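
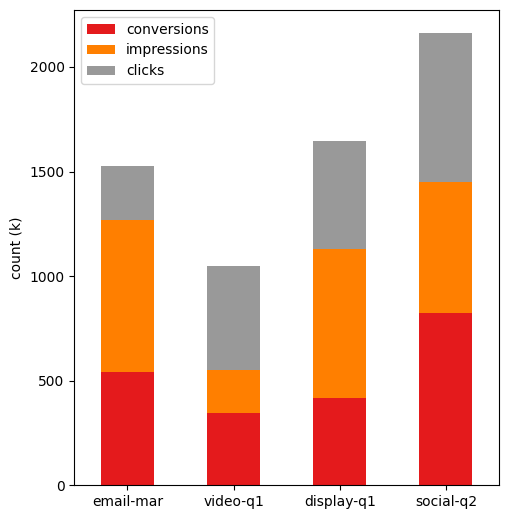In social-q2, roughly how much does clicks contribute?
≈ 800

clicks top ≈ 2200, bottom ≈ 1400; segment ≈ 800.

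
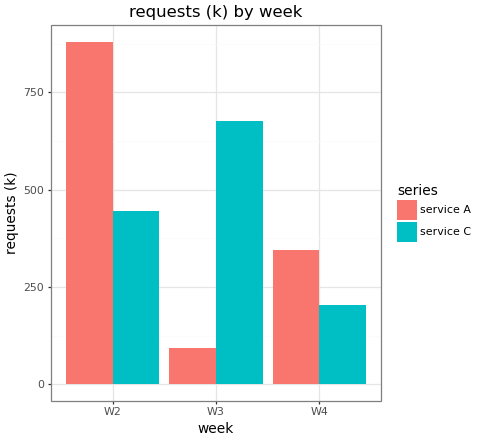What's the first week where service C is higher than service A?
W2: service C ≈ 400 vs service A ≈ 900 (not yet); W3: service C ≈ 700 vs service A ≈ 100 (first crossover).

W3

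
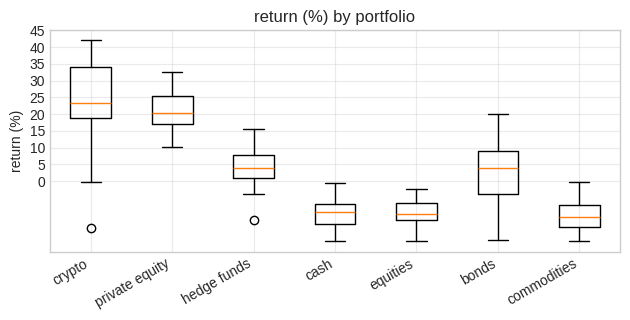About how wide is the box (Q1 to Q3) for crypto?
Q3 ≈ 35, Q1 ≈ 20; IQR ≈ 15.

≈ 15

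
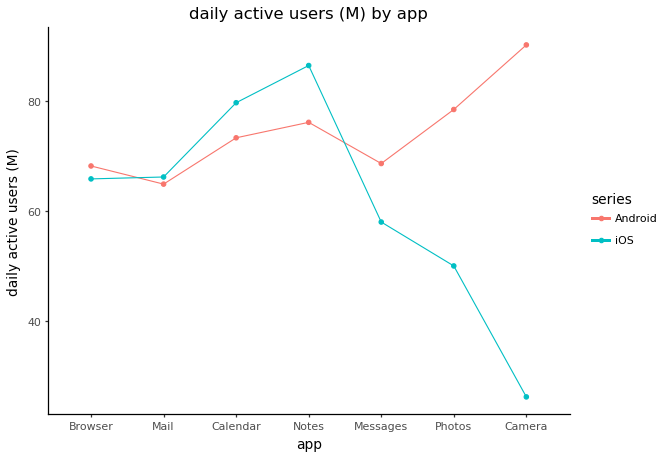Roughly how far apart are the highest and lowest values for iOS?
≈ 60

Max Notes ≈ 90, min Camera ≈ 30; range ≈ 60.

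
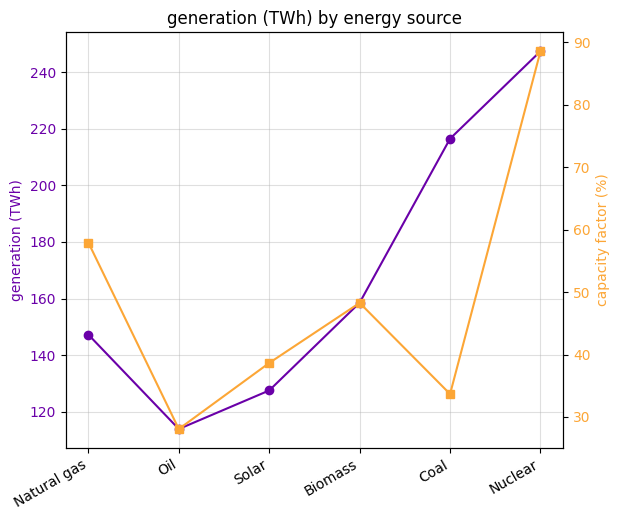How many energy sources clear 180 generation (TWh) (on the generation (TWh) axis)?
2

Above 180: Coal, Nuclear.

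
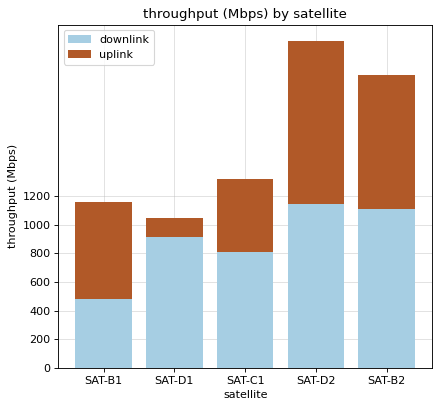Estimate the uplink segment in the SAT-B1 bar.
≈ 800

uplink top ≈ 1200, bottom ≈ 400; segment ≈ 800.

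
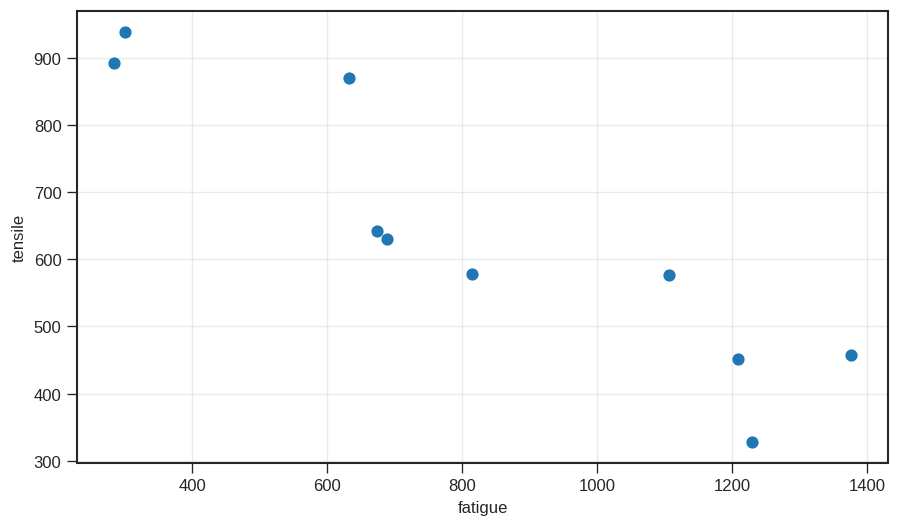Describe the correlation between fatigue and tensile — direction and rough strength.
negative, strong

Points are negatively correlated; strong (|r| ≈ 0.9).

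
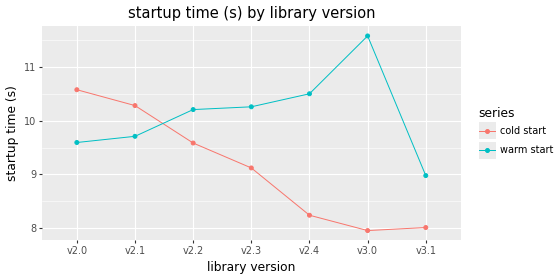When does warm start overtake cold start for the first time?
v2.1: warm start ≈ 9.5 vs cold start ≈ 10.5 (not yet); v2.2: warm start ≈ 10.0 vs cold start ≈ 9.5 (first crossover).

v2.2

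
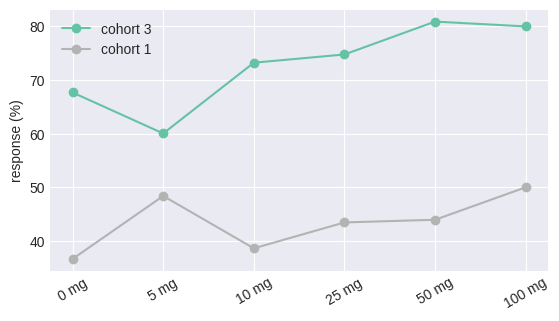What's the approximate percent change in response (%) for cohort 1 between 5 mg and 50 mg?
5 mg ≈ 50, 50 mg ≈ 45; (45 − 50) / 50 ≈ -10%.

≈ -10%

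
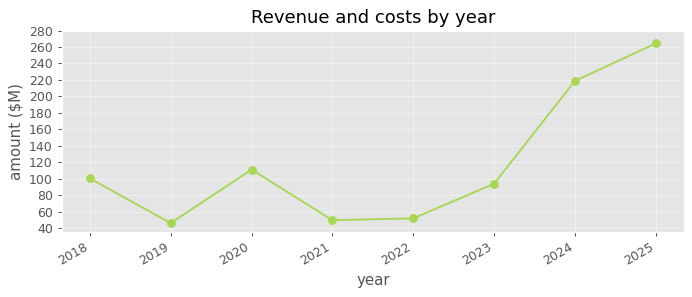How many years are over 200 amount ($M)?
Above 200: 2024, 2025.

2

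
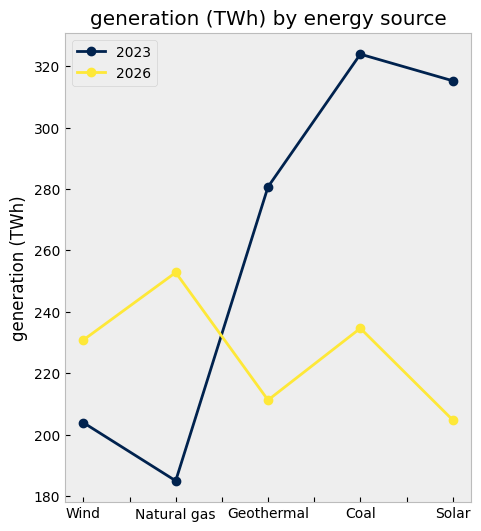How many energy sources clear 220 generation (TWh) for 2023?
Above 220: Geothermal, Coal, Solar.

3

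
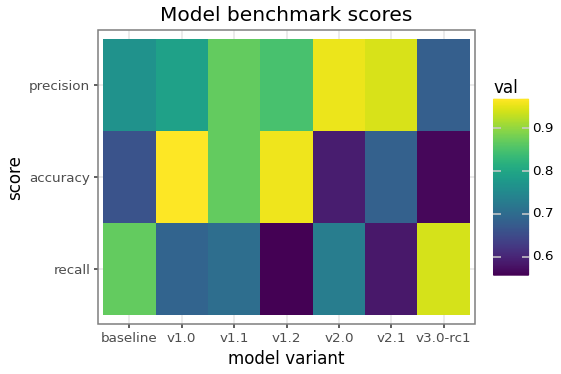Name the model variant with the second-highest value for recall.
baseline

Top 3 for recall: v3.0-rc1 ≈ 0.95, baseline ≈ 0.85, v2.0 ≈ 0.75.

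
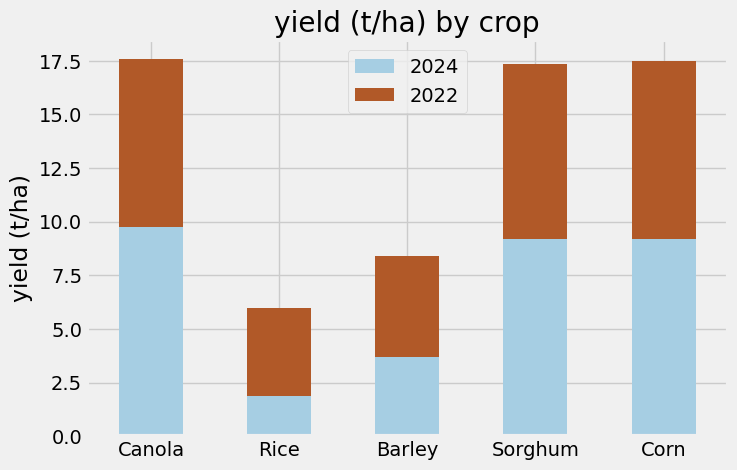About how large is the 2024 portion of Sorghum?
≈ 10

2024 top ≈ 10, bottom ≈ 0; segment ≈ 10.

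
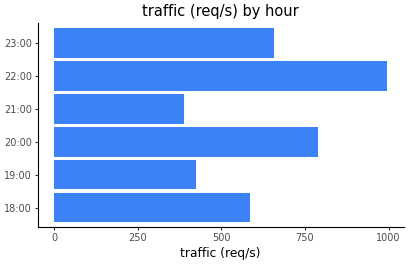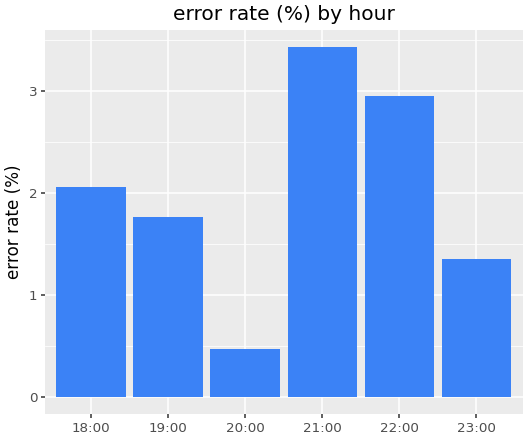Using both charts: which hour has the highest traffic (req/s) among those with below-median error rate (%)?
Chart 2 median error rate (%) ≈ 2; below-median hours: 19:00, 20:00, 23:00. Among those, 20:00 has the highest traffic (req/s) (≈ 800).

20:00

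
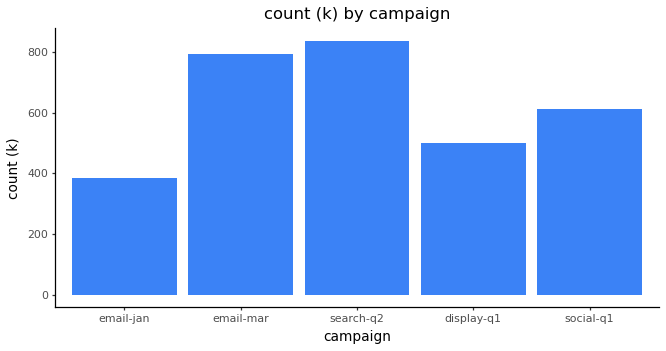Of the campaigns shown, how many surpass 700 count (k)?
Above 700: email-mar, search-q2.

2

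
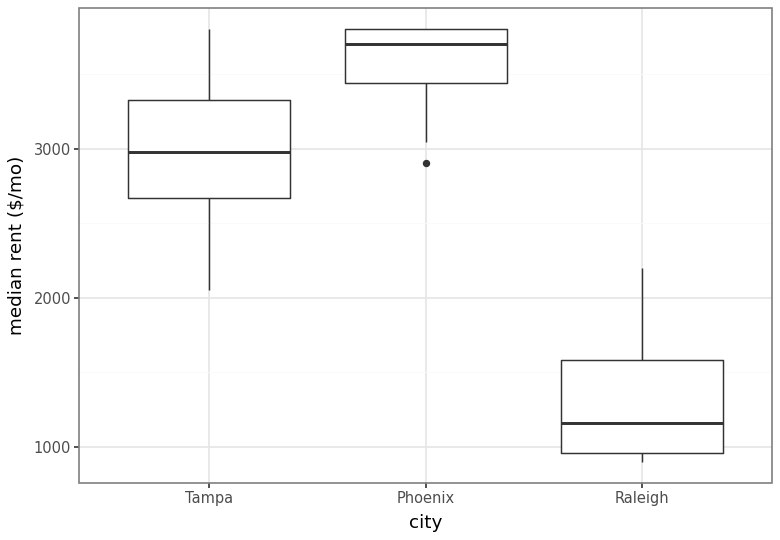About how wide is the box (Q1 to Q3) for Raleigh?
≈ 600

Q3 ≈ 1600, Q1 ≈ 1000; IQR ≈ 600.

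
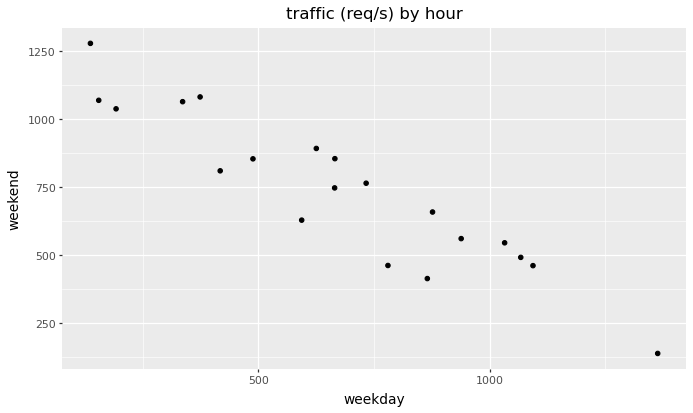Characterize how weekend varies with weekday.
negative, strong

Points are negatively correlated; strong (|r| ≈ 0.9).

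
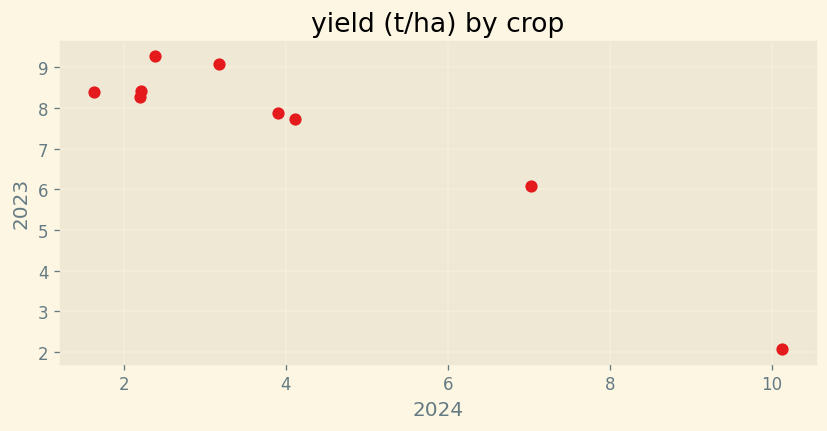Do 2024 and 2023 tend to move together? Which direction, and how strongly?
negative, strong

Points are negatively correlated; strong (|r| ≈ 0.9).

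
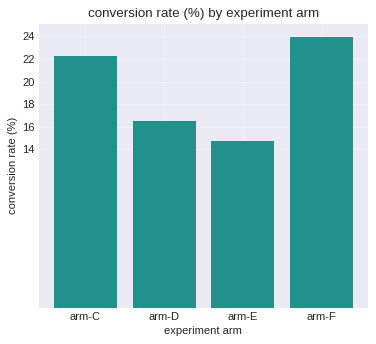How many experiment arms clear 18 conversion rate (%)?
2

Above 18: arm-C, arm-F.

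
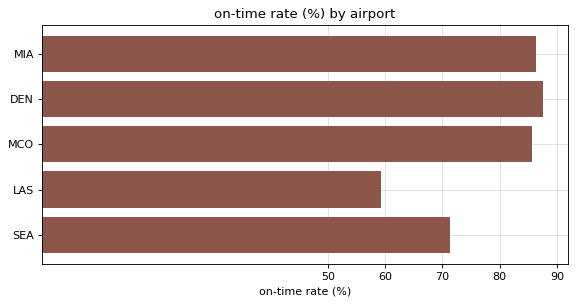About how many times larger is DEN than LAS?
≈ 1.5×

DEN ≈ 90, LAS ≈ 60; 90/60 ≈ 1.5.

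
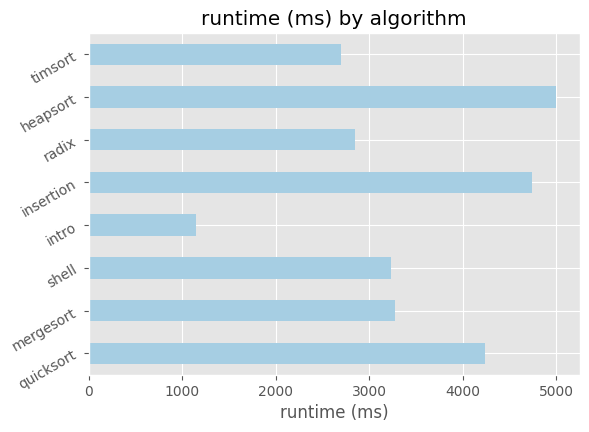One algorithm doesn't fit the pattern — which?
intro

intro ≈ 1000; the rest sit between ≈ 2500 and ≈ 5000.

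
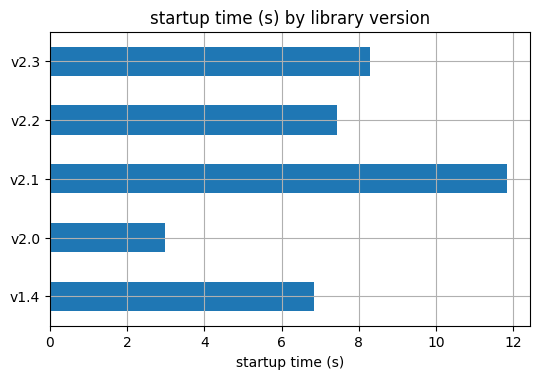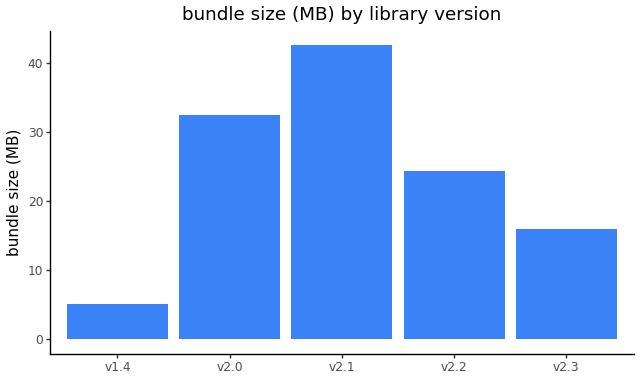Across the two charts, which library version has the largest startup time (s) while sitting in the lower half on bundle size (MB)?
v2.3

Chart 2 median bundle size (MB) ≈ 25; below-median library versions: v1.4, v2.3. Among those, v2.3 has the highest startup time (s) (≈ 8).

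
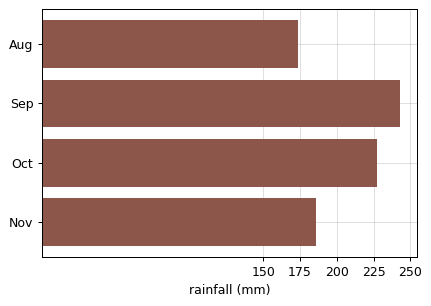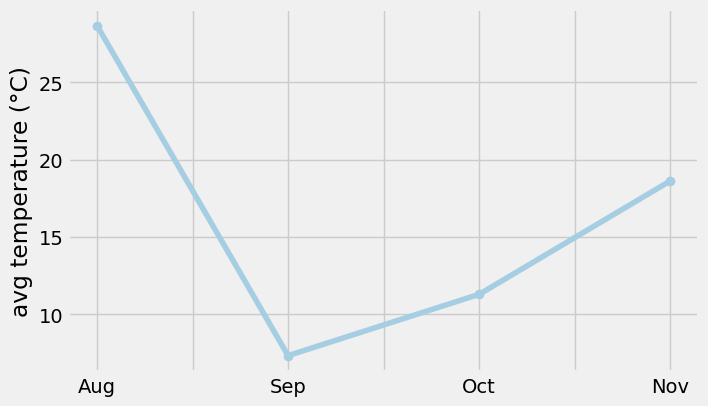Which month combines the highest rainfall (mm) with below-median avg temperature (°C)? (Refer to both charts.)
Chart 2 median avg temperature (°C) ≈ 15; below-median months: Sep, Oct. Among those, Sep has the highest rainfall (mm) (≈ 250).

Sep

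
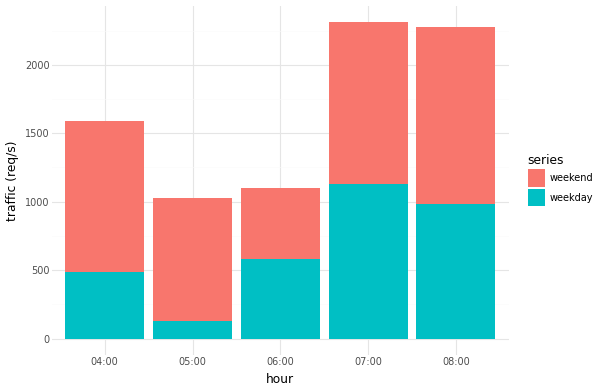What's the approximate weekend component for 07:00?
weekend top ≈ 2400, bottom ≈ 1200; segment ≈ 1200.

≈ 1200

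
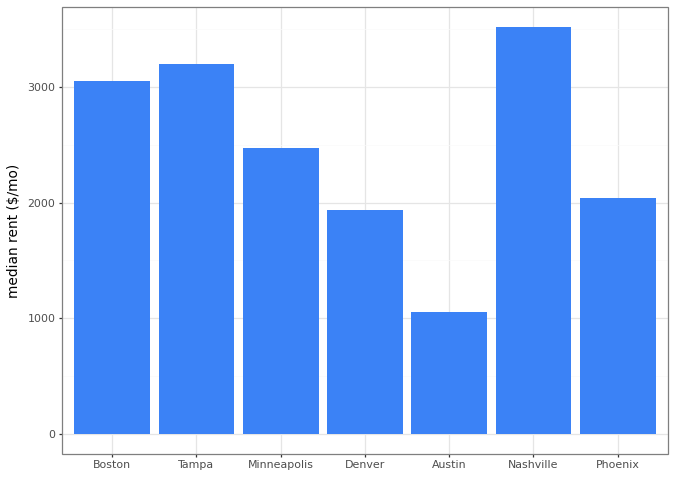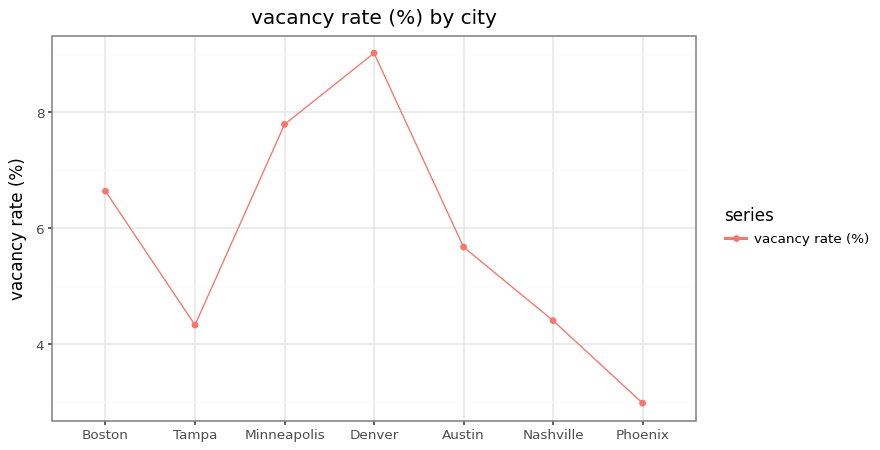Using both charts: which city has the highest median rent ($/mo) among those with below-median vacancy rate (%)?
Nashville

Chart 2 median vacancy rate (%) ≈ 6; below-median cities: Tampa, Nashville, Phoenix. Among those, Nashville has the highest median rent ($/mo) (≈ 3500).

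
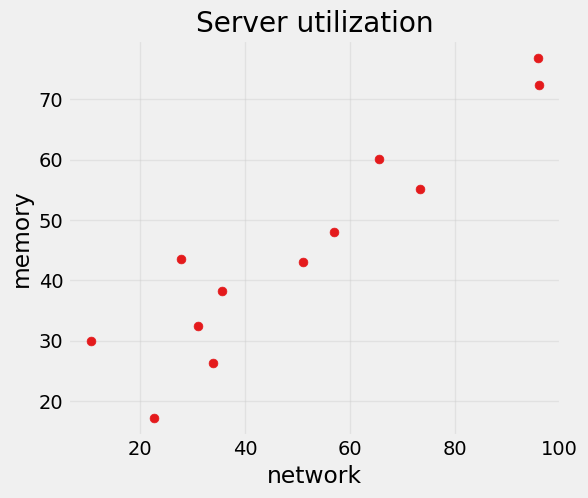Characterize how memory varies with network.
Points are positively correlated; strong (|r| ≈ 0.9).

positive, strong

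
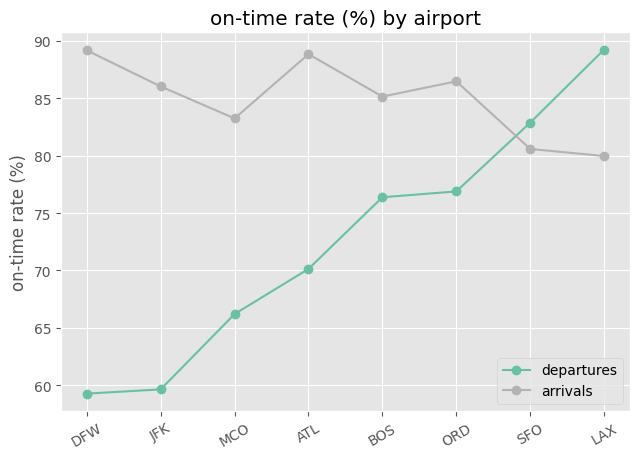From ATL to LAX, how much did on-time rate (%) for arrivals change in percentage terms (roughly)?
ATL ≈ 90, LAX ≈ 80; (80 − 90) / 90 ≈ -11.1%.

≈ -11.1%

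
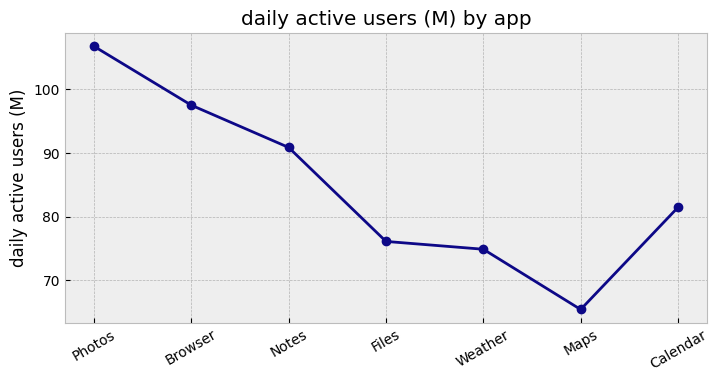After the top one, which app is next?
Top 3: Photos ≈ 105, Browser ≈ 95, Notes ≈ 90.

Browser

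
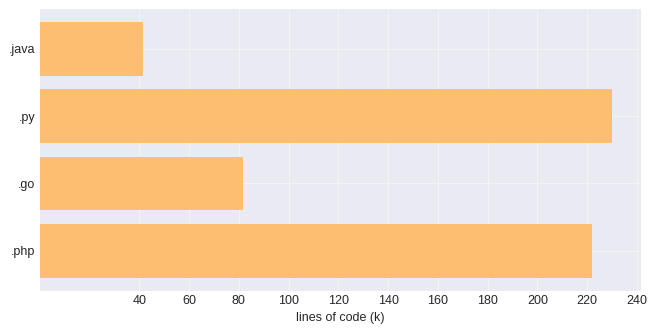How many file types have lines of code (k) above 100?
Above 100: .py, .php.

2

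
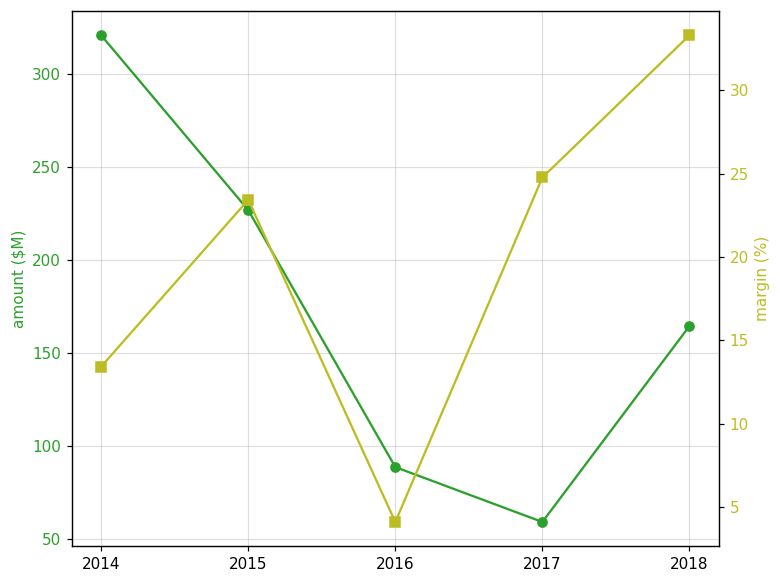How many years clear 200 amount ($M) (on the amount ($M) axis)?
Above 200: 2014, 2015.

2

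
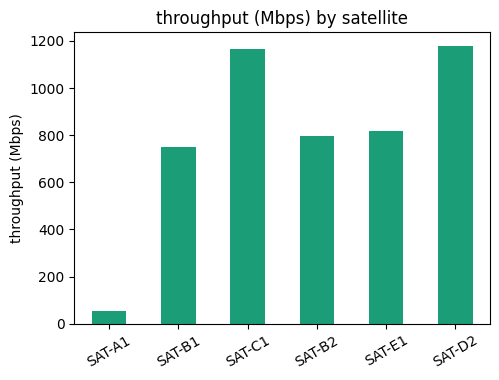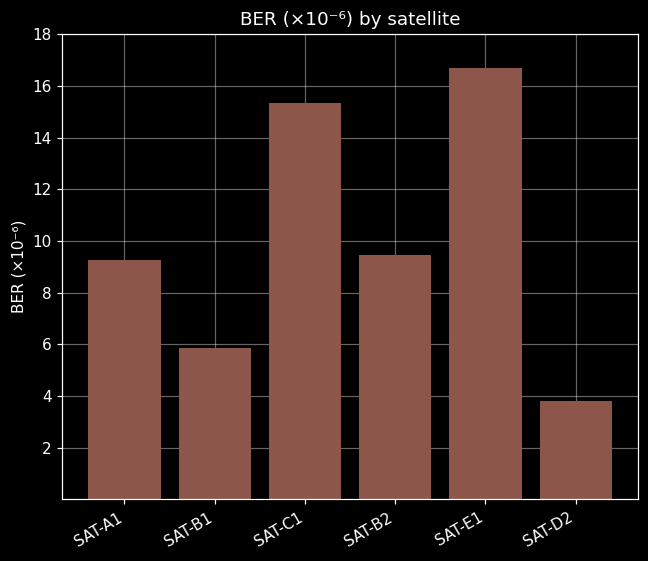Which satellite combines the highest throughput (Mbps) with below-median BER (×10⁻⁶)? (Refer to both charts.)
SAT-D2

Chart 2 median BER (×10⁻⁶) ≈ 10; below-median satellites: SAT-A1, SAT-B1, SAT-D2. Among those, SAT-D2 has the highest throughput (Mbps) (≈ 1200).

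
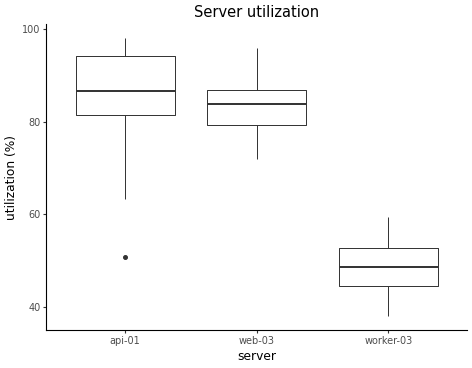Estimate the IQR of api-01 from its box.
≈ 15

Q3 ≈ 95, Q1 ≈ 80; IQR ≈ 15.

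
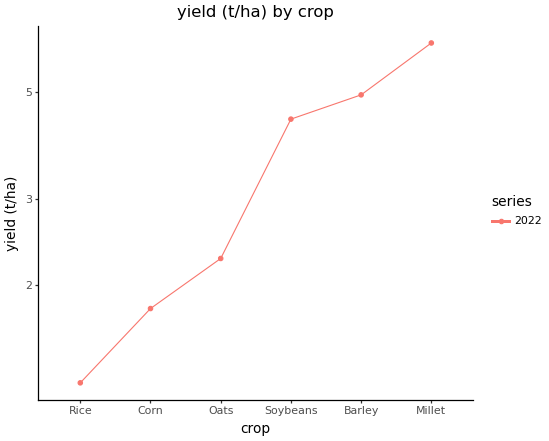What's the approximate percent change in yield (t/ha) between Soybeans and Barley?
≈ +11.1%

Soybeans ≈ 4.5, Barley ≈ 5.0; (5.0 − 4.5) / 4.5 ≈ +11.1%.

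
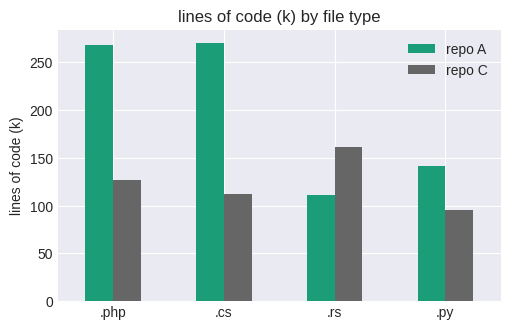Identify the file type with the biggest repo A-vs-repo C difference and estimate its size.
.cs: repo A ≈ 275, repo C ≈ 100 → gap ≈ 175. Next-largest (.php) is only ≈ 150.

.cs, ≈ 175 k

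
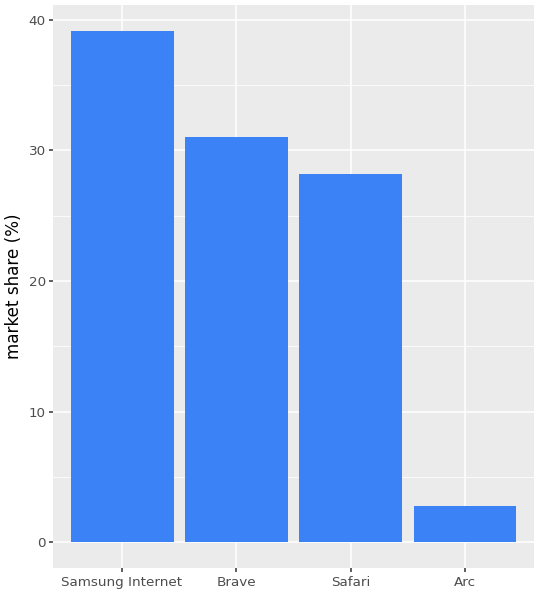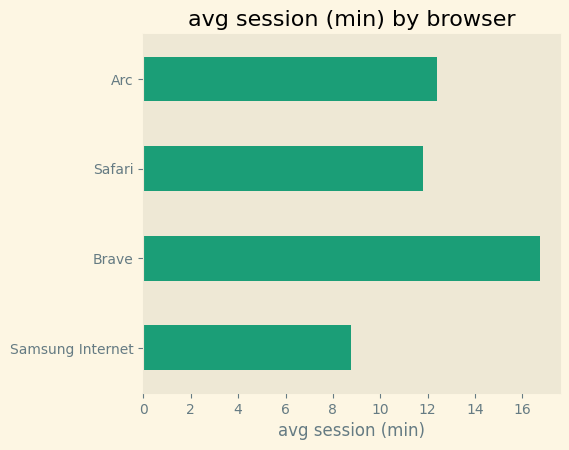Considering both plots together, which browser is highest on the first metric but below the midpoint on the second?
Chart 2 median avg session (min) ≈ 12; below-median browsers: Samsung Internet, Safari. Among those, Samsung Internet has the highest market share (%) (≈ 40).

Samsung Internet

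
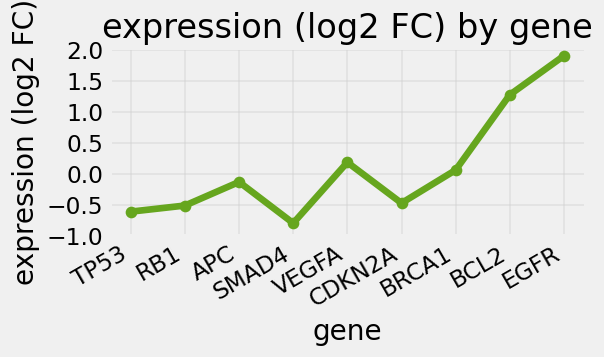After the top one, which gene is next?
BCL2

Top 3: EGFR ≈ 2.0, BCL2 ≈ 1.5, VEGFA ≈ 0.0.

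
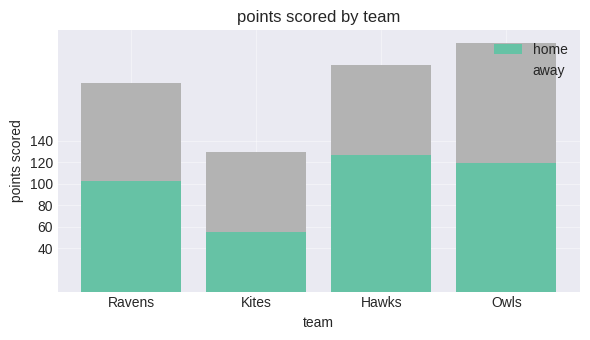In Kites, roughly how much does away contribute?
away top ≈ 120, bottom ≈ 60; segment ≈ 60.

≈ 60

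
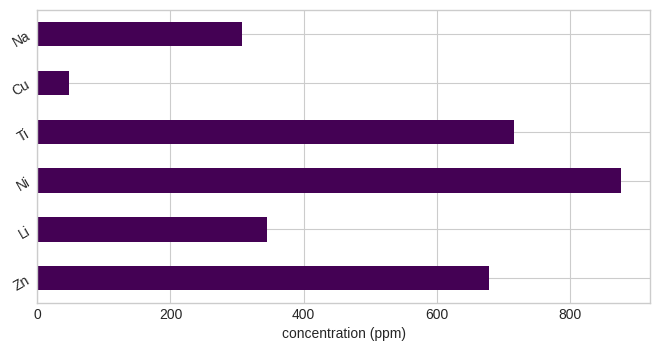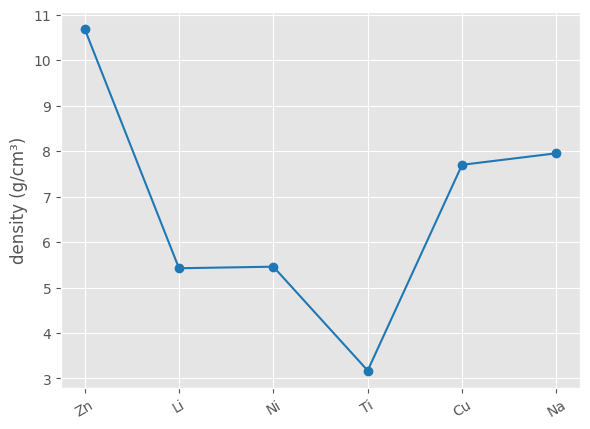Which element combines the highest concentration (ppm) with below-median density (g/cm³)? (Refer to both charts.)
Ni

Chart 2 median density (g/cm³) ≈ 7; below-median elements: Li, Ni, Ti. Among those, Ni has the highest concentration (ppm) (≈ 900).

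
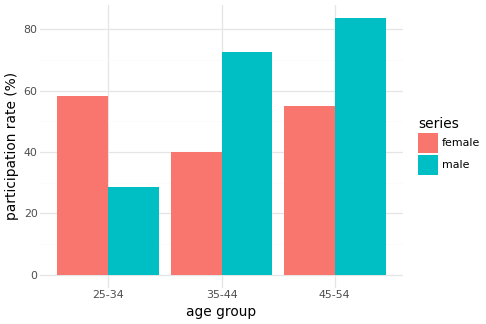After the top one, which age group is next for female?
Top 3 for female: 25-34 ≈ 60, 45-54 ≈ 50, 35-44 ≈ 40.

45-54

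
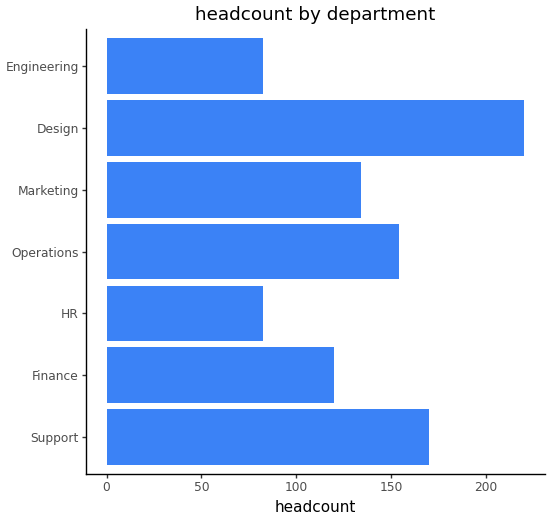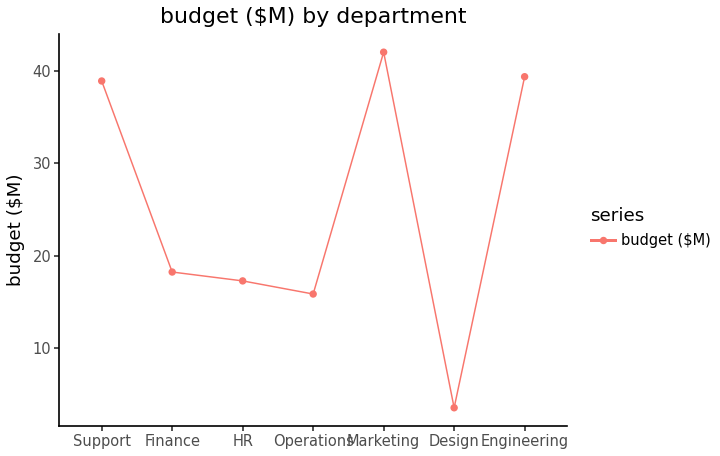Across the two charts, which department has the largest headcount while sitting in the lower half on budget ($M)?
Design

Chart 2 median budget ($M) ≈ 20; below-median departments: HR, Operations, Design. Among those, Design has the highest headcount (≈ 225).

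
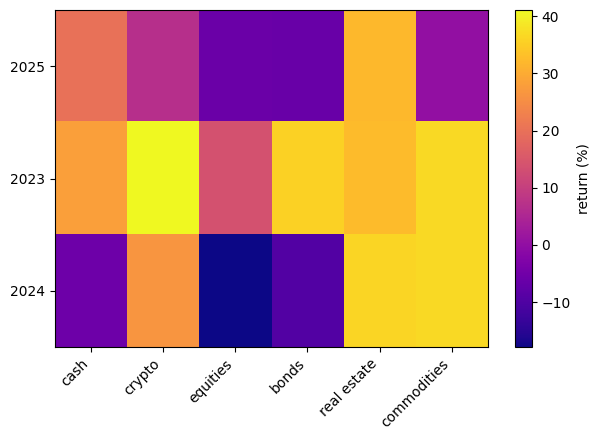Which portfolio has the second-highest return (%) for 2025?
Top 3 for 2025: real estate ≈ 30, cash ≈ 20, crypto ≈ 5.

cash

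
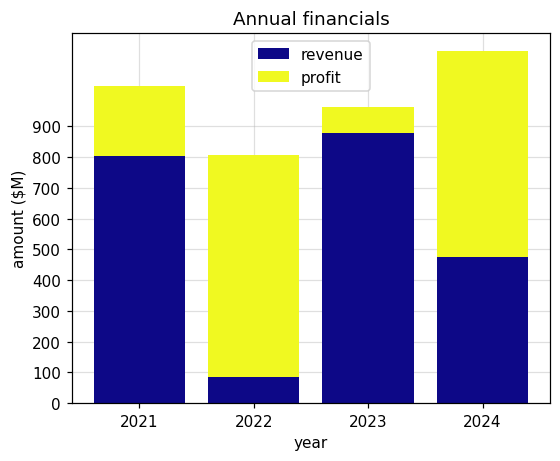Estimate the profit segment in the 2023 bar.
≈ 100

profit top ≈ 1000, bottom ≈ 900; segment ≈ 100.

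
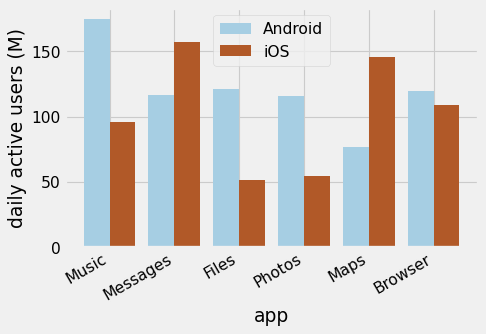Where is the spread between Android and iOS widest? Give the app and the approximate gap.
Music, ≈ 80 M

Music: Android ≈ 180, iOS ≈ 100 → gap ≈ 80. Next-largest (Files) is only ≈ 60.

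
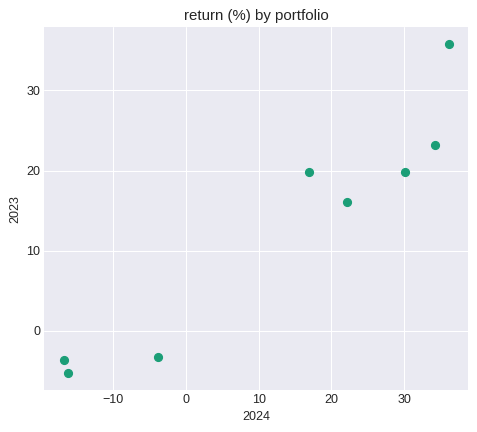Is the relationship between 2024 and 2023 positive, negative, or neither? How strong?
Points are positively correlated; strong (|r| ≈ 1.0).

positive, strong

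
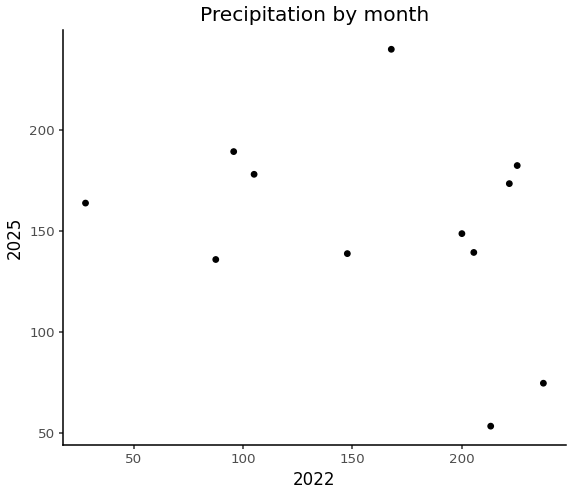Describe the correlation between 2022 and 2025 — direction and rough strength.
Points are negatively correlated; weak (|r| ≈ 0.3).

negative, weak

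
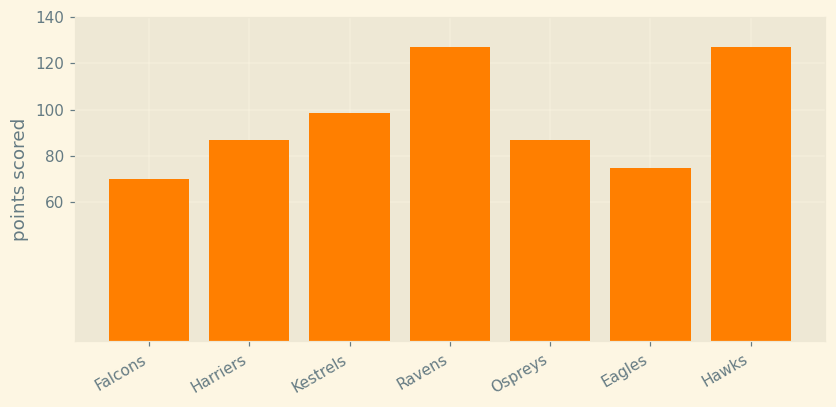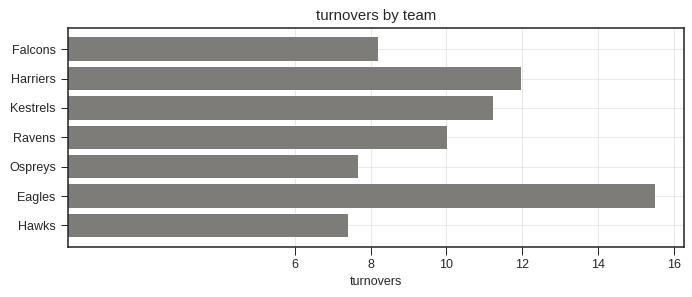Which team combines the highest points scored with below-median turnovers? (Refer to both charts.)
Chart 2 median turnovers ≈ 10; below-median teams: Falcons, Ospreys, Hawks. Among those, Hawks has the highest points scored (≈ 120).

Hawks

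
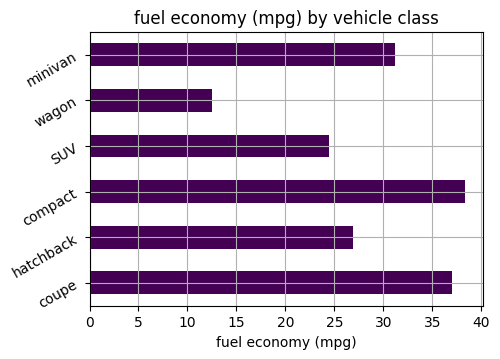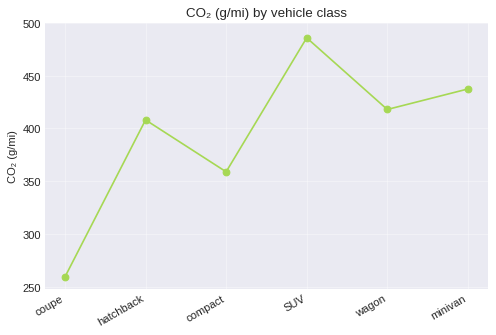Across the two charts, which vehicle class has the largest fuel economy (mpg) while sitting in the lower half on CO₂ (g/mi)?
compact

Chart 2 median CO₂ (g/mi) ≈ 400; below-median vehicle classes: coupe, hatchback, compact. Among those, compact has the highest fuel economy (mpg) (≈ 40).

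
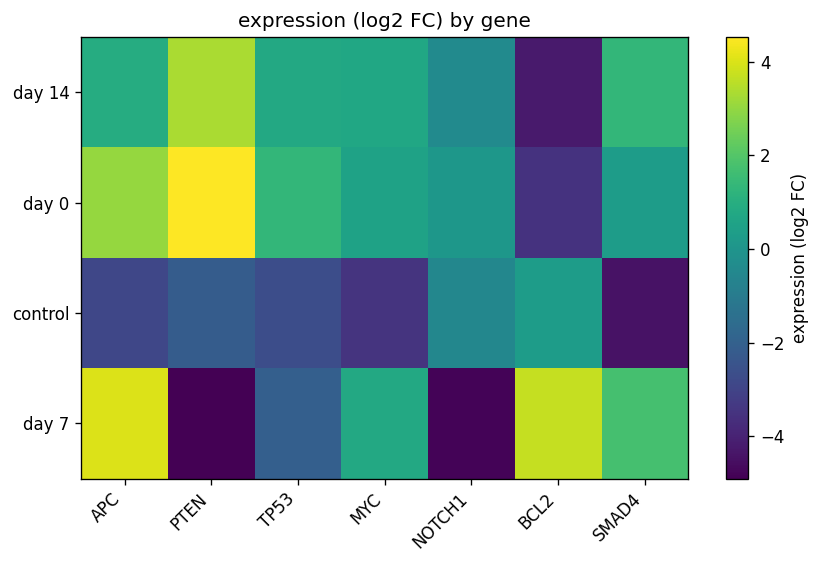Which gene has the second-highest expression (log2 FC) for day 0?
Top 3 for day 0: PTEN ≈ 5, APC ≈ 3, TP53 ≈ 1.

APC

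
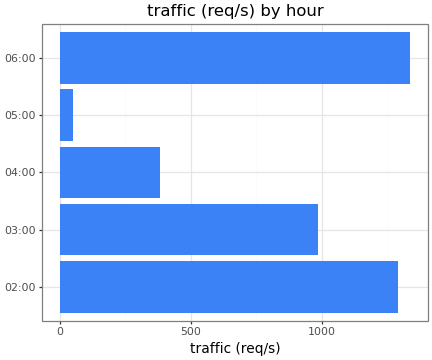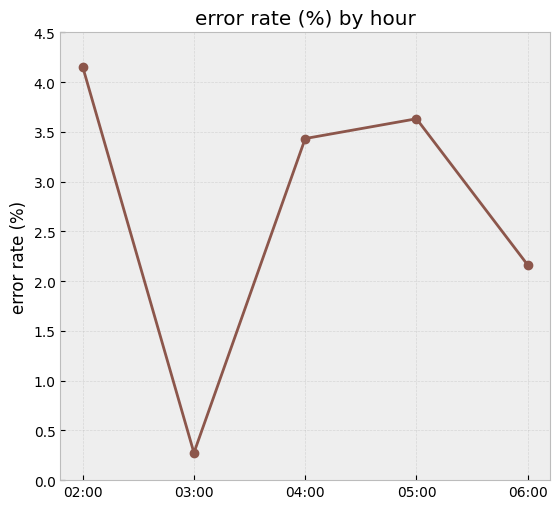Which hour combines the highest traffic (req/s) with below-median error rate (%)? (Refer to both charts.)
06:00

Chart 2 median error rate (%) ≈ 3.5; below-median hours: 03:00, 06:00. Among those, 06:00 has the highest traffic (req/s) (≈ 1400).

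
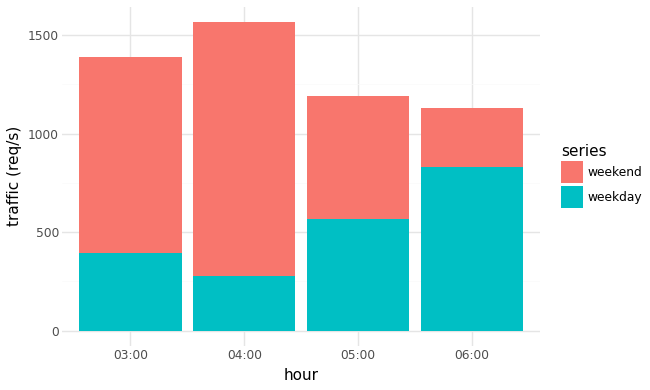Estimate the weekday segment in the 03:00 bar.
weekday top ≈ 400, bottom ≈ 0; segment ≈ 400.

≈ 400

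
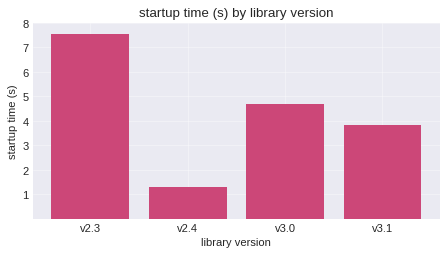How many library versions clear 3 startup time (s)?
Above 3: v2.3, v3.0, v3.1.

3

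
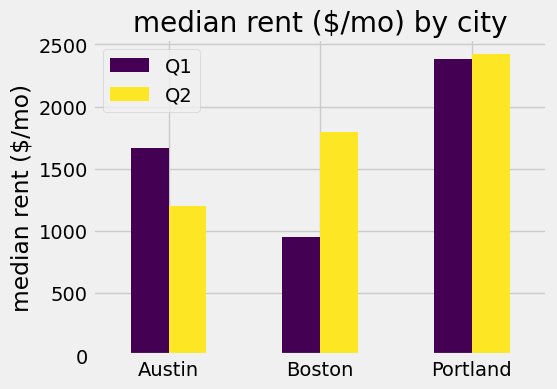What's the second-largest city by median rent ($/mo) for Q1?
Top 3 for Q1: Portland ≈ 2500, Austin ≈ 1500, Boston ≈ 1000.

Austin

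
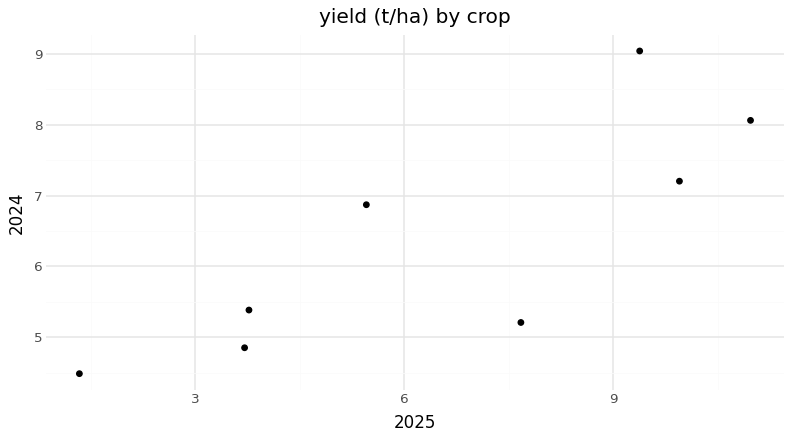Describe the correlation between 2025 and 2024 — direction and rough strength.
Points are positively correlated; strong (|r| ≈ 0.8).

positive, strong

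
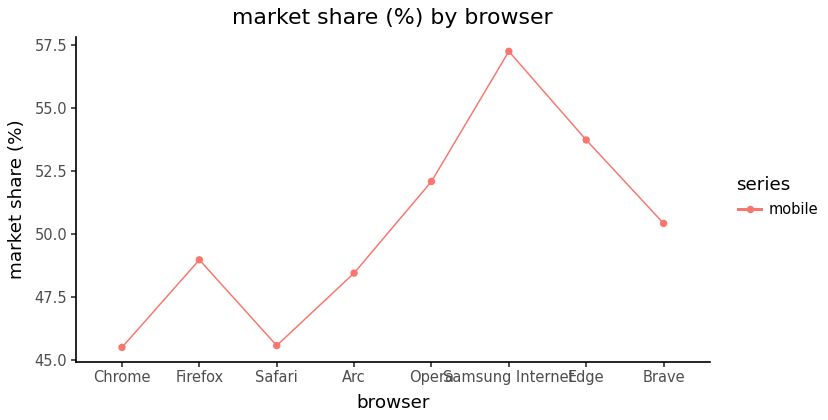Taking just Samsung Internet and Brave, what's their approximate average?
(57 + 50) / 2 ≈ 54.

≈ 54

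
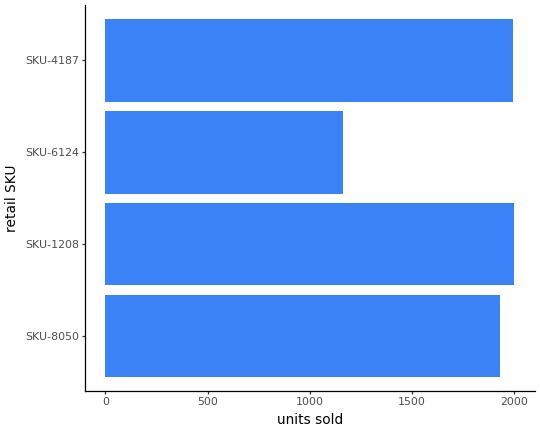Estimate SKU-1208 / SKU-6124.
≈ 1.67×

SKU-1208 ≈ 2000, SKU-6124 ≈ 1200; 2000/1200 ≈ 1.67.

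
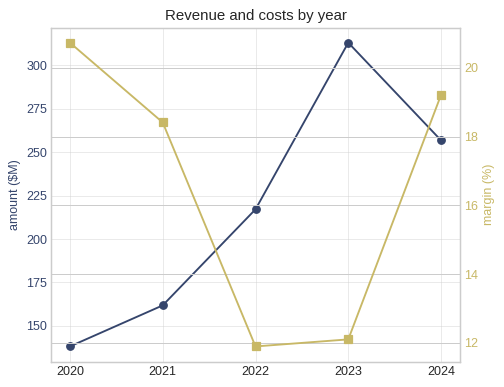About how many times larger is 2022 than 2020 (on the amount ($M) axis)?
2022 ≈ 220, 2020 ≈ 140; 220/140 ≈ 1.57.

≈ 1.57×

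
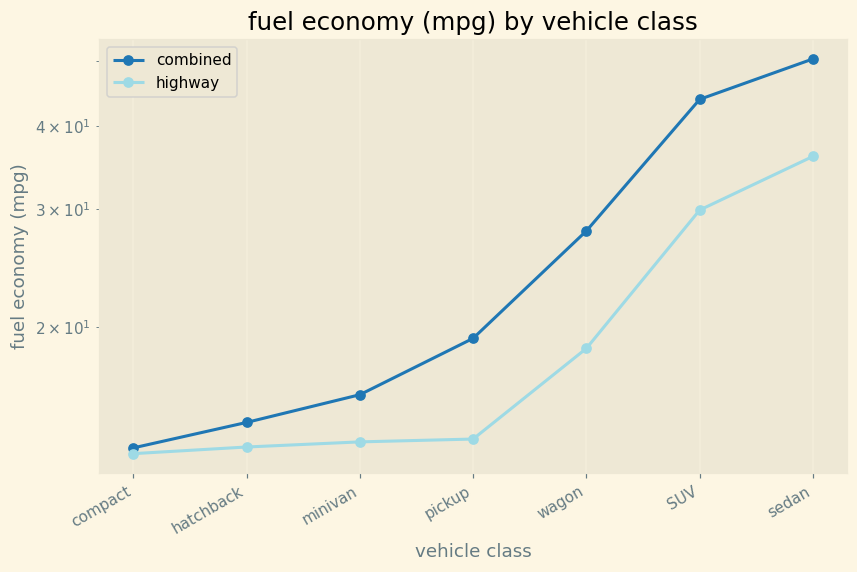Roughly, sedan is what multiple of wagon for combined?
sedan ≈ 50, wagon ≈ 30; 50/30 ≈ 1.67.

≈ 1.67×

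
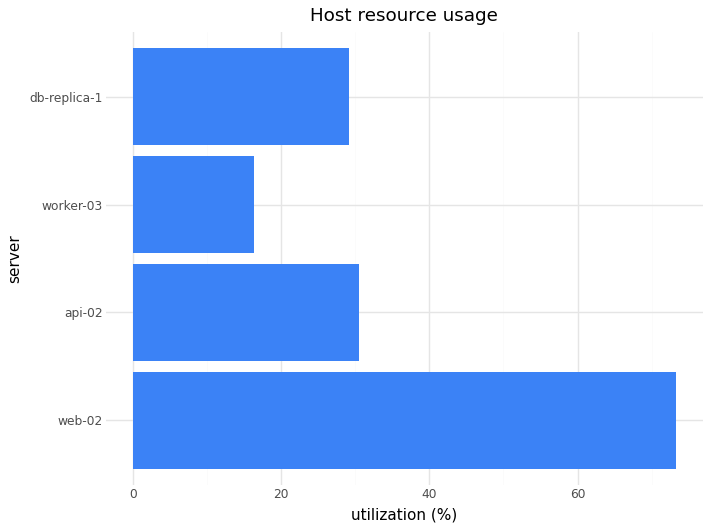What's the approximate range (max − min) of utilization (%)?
Max web-02 ≈ 70, min worker-03 ≈ 20; range ≈ 50.

≈ 50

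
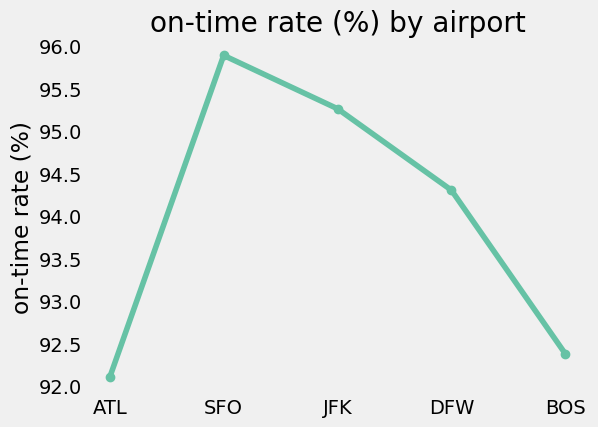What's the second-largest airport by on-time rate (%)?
JFK

Top 3: SFO ≈ 96.0, JFK ≈ 95.5, DFW ≈ 94.5.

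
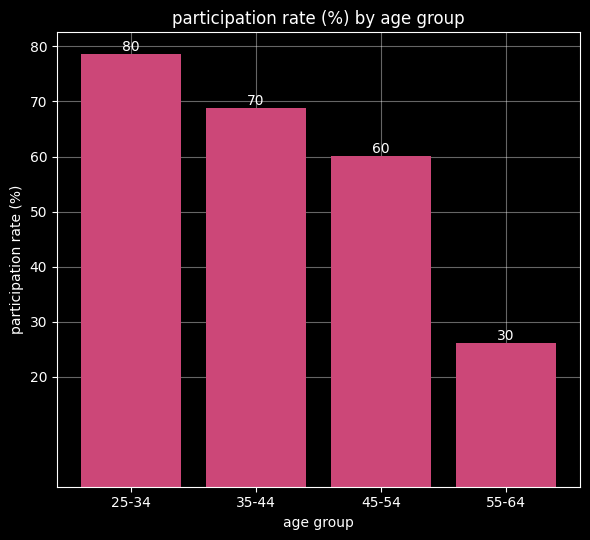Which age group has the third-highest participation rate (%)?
Top 4: 25-34 ≈ 80, 35-44 ≈ 70, 45-54 ≈ 60, 55-64 ≈ 30.

45-54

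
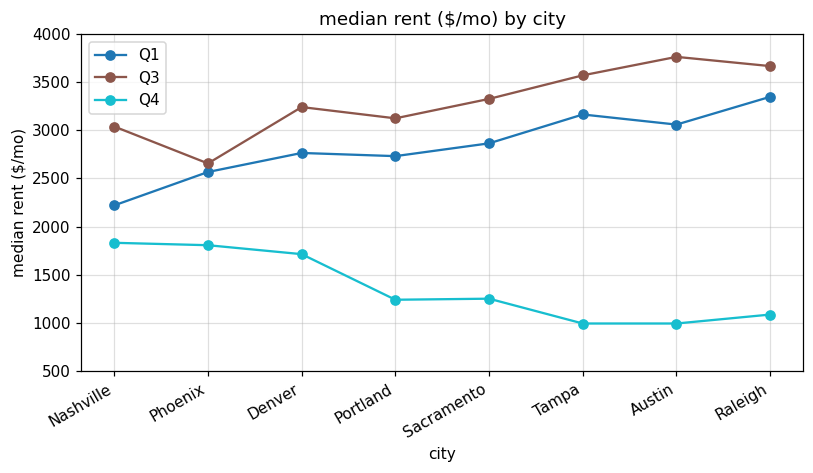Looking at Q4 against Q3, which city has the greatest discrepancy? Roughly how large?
Austin, ≈ 3000 $/mo

Austin: Q4 ≈ 1000, Q3 ≈ 4000 → gap ≈ 3000. Next-largest (Raleigh) is only ≈ 2500.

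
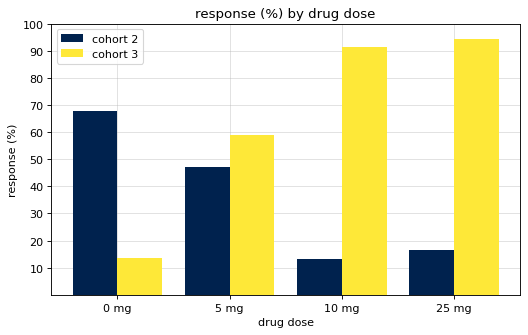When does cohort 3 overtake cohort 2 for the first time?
5 mg

0 mg: cohort 3 ≈ 10 vs cohort 2 ≈ 70 (not yet); 5 mg: cohort 3 ≈ 60 vs cohort 2 ≈ 50 (first crossover).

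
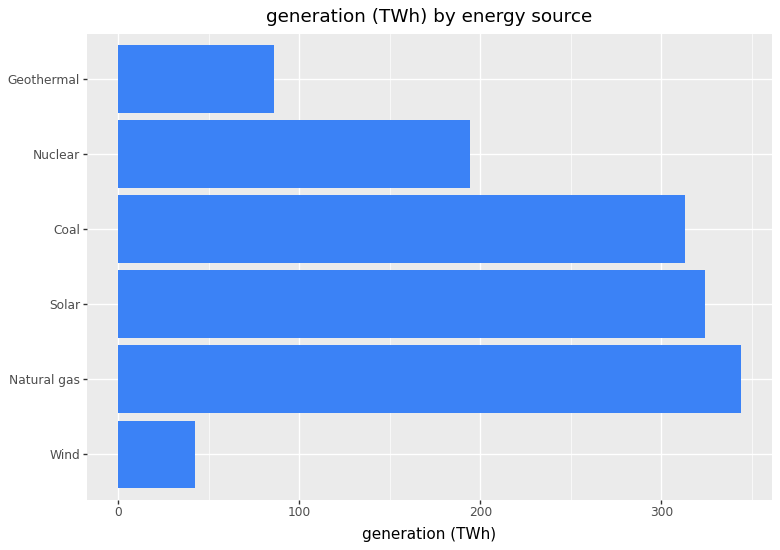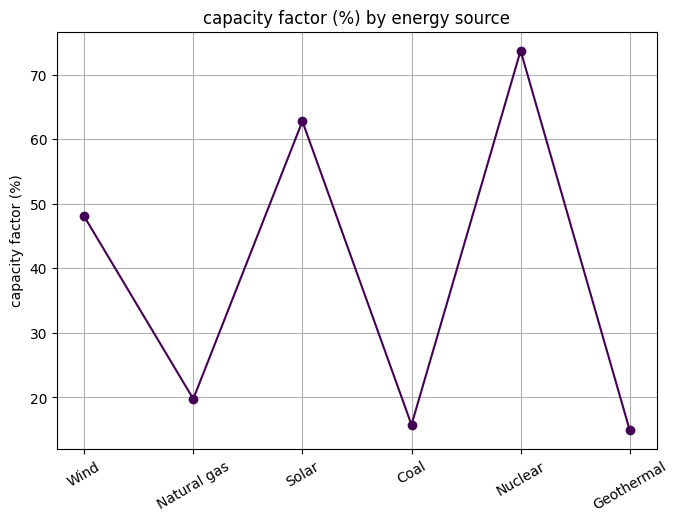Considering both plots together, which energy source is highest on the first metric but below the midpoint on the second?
Chart 2 median capacity factor (%) ≈ 30; below-median energy sources: Natural gas, Coal, Geothermal. Among those, Natural gas has the highest generation (TWh) (≈ 350).

Natural gas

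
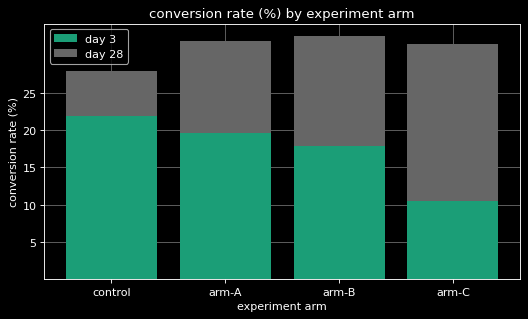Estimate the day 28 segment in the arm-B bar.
day 28 top ≈ 35, bottom ≈ 20; segment ≈ 15.

≈ 15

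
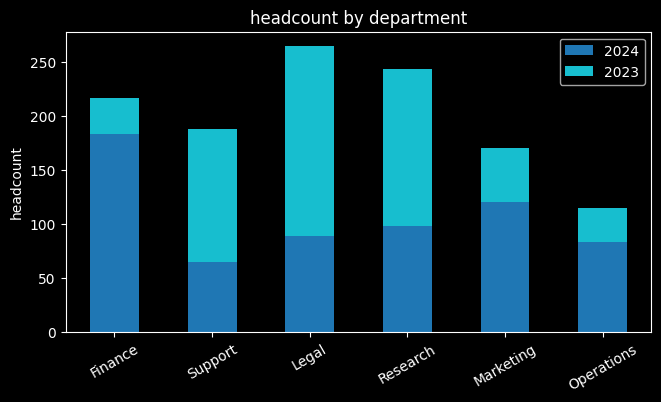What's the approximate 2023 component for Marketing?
≈ 50

2023 top ≈ 175, bottom ≈ 125; segment ≈ 50.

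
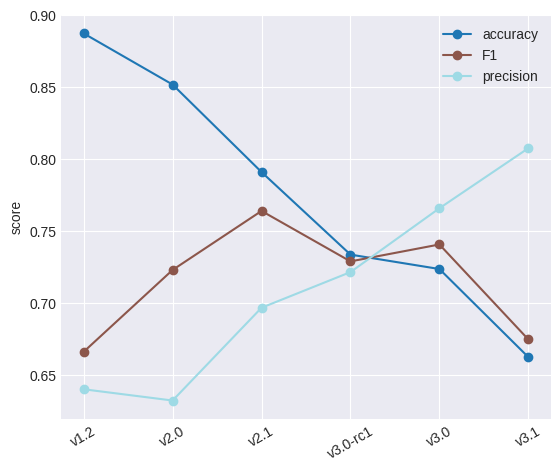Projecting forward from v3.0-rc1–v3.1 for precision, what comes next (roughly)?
Last three: 0.70, 0.75, 0.80 → slope ≈ 0.05/step → next ≈ 0.85.

≈ 0.85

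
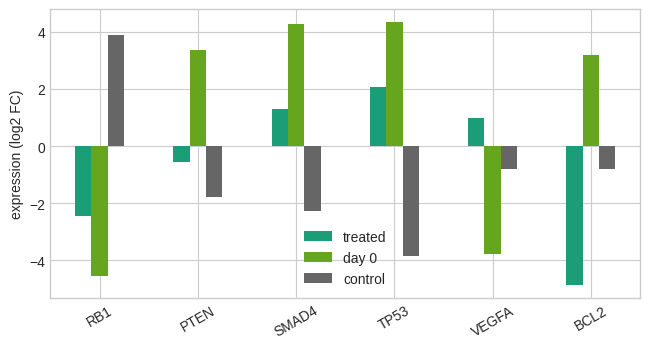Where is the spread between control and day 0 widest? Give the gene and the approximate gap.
RB1: control ≈ 4, day 0 ≈ -5 → gap ≈ 9. Next-largest (TP53) is only ≈ 8.

RB1, ≈ 9 log2 FC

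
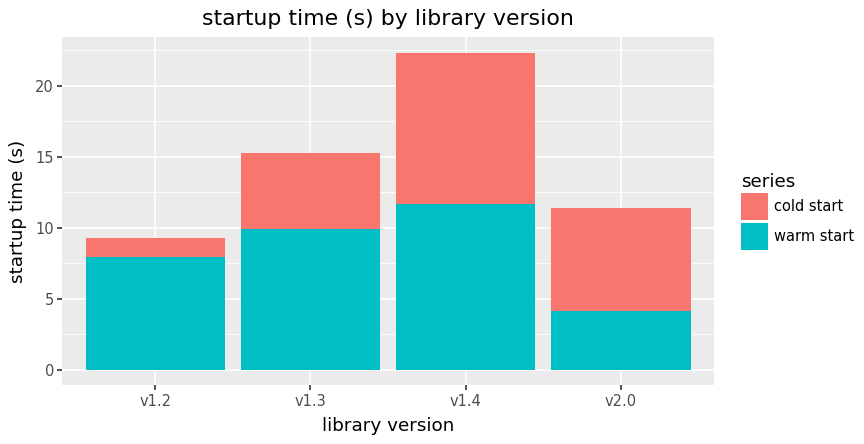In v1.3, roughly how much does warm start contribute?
warm start top ≈ 10, bottom ≈ 0; segment ≈ 10.

≈ 10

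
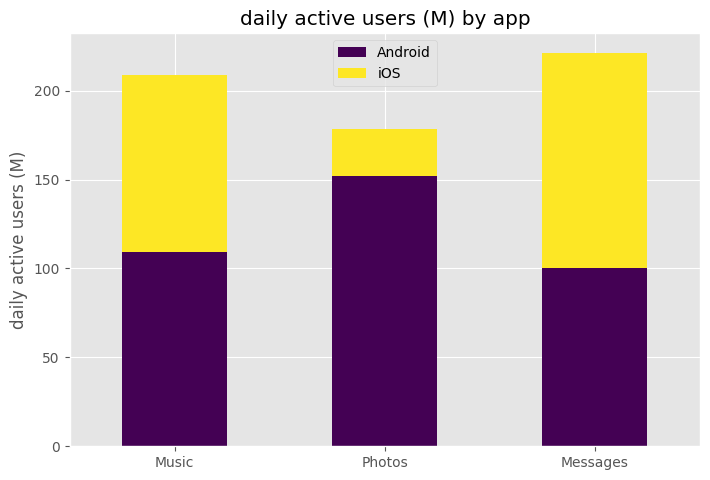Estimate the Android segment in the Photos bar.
≈ 160

Android top ≈ 160, bottom ≈ 0; segment ≈ 160.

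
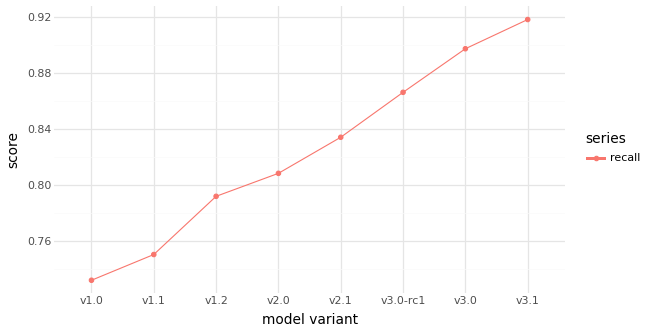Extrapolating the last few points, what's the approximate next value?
≈ 0.95

Last three: 0.86, 0.90, 0.92 → slope ≈ 0.03/step → next ≈ 0.95.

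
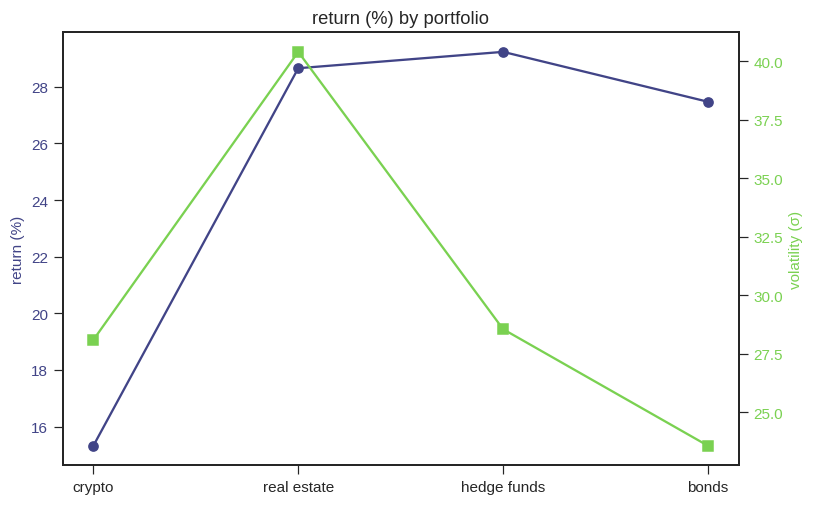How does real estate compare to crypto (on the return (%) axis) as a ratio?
≈ 1.75×

real estate ≈ 28, crypto ≈ 16; 28/16 ≈ 1.75.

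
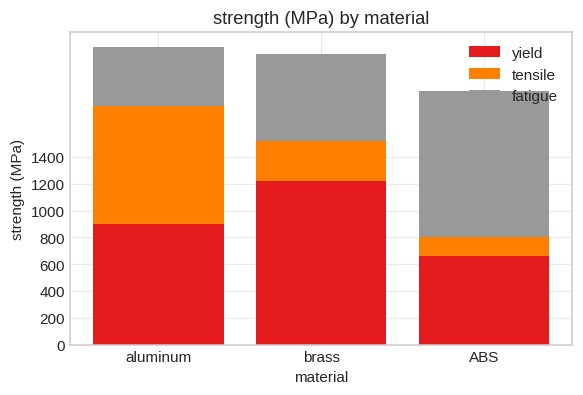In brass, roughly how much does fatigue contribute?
≈ 600

fatigue top ≈ 2200, bottom ≈ 1600; segment ≈ 600.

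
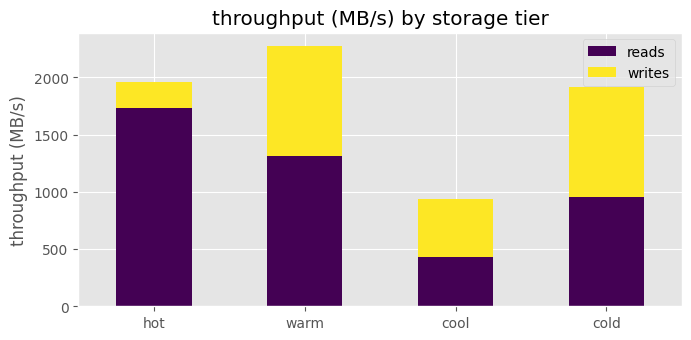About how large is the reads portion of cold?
≈ 1000

reads top ≈ 1000, bottom ≈ 0; segment ≈ 1000.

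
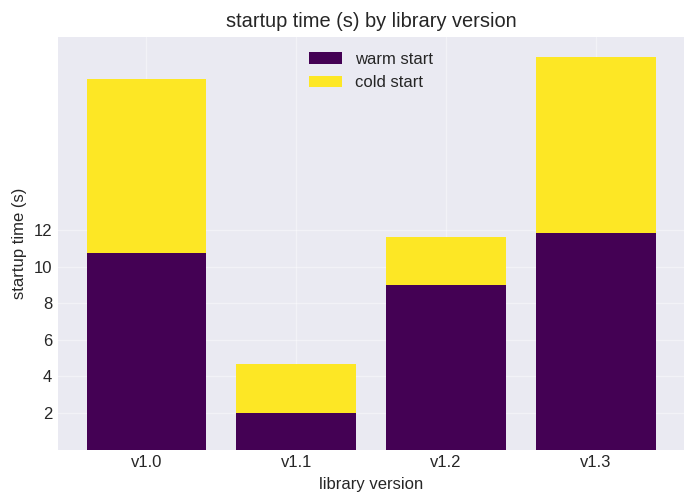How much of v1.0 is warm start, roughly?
warm start top ≈ 10, bottom ≈ 0; segment ≈ 10.

≈ 10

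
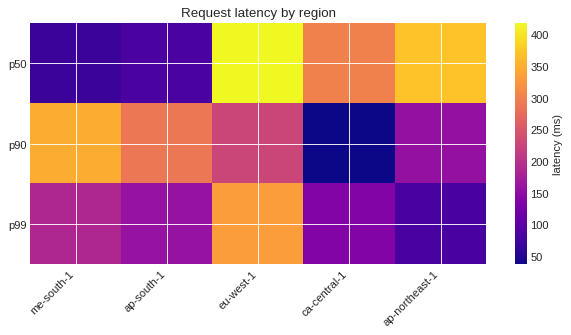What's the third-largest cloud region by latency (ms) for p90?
eu-west-1

Top 4 for p90: me-south-1 ≈ 350, ap-south-1 ≈ 300, eu-west-1 ≈ 250, ap-northeast-1 ≈ 150.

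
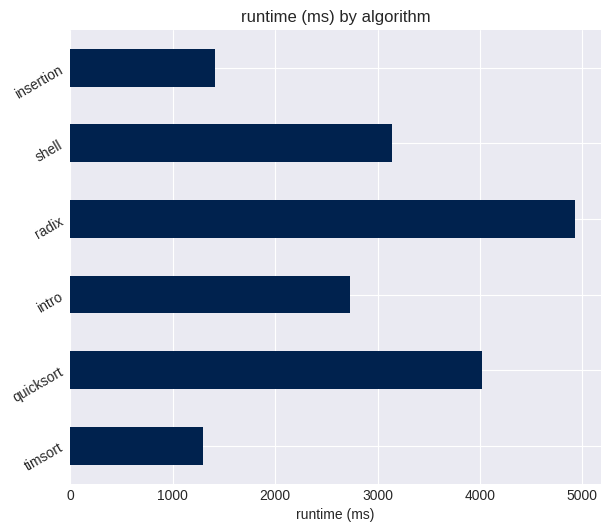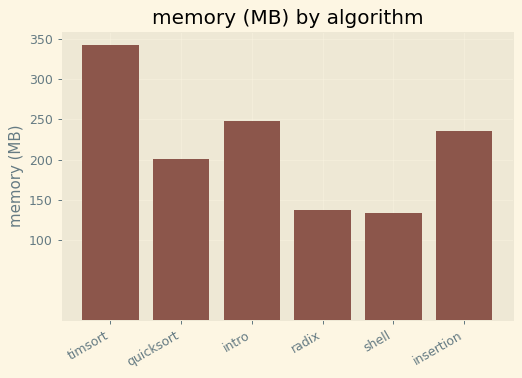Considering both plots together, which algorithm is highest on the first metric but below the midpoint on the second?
Chart 2 median memory (MB) ≈ 200; below-median algorithms: quicksort, radix, shell. Among those, radix has the highest runtime (ms) (≈ 5000).

radix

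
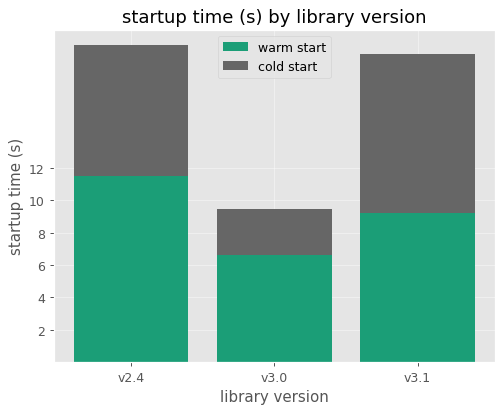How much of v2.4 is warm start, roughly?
≈ 12

warm start top ≈ 12, bottom ≈ 0; segment ≈ 12.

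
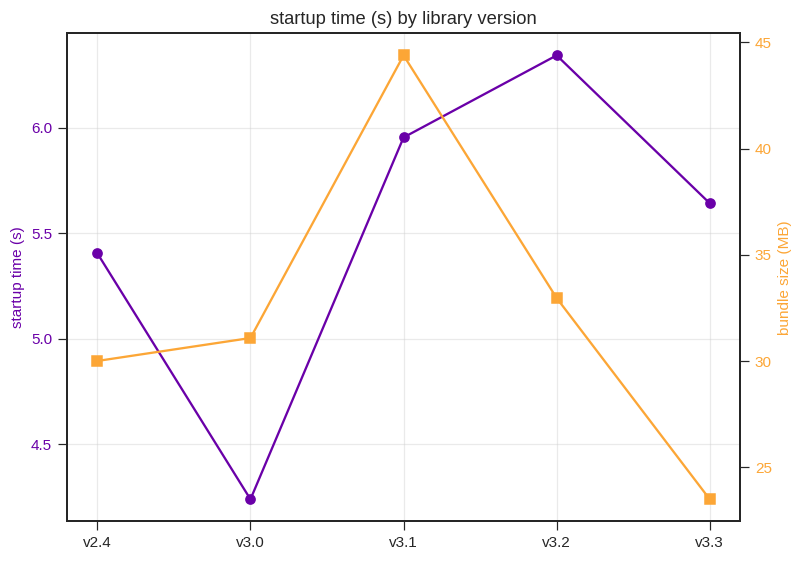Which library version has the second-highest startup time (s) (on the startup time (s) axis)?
v3.1

Top 3 (on the startup time (s) axis): v3.2 ≈ 6.4, v3.1 ≈ 6.0, v3.3 ≈ 5.6.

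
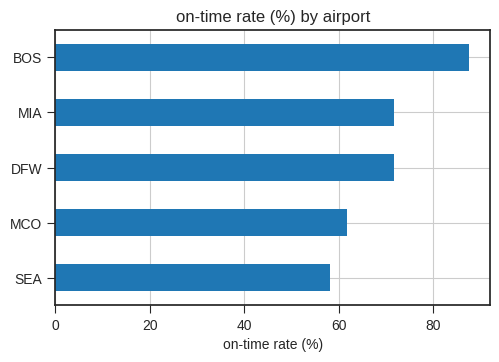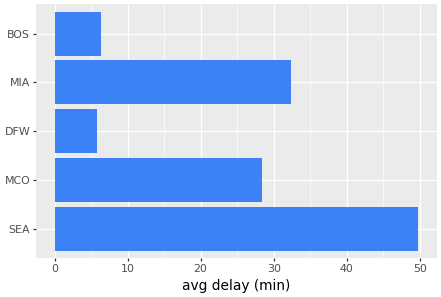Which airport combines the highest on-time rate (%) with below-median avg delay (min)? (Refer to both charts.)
BOS

Chart 2 median avg delay (min) ≈ 30; below-median airports: DFW, BOS. Among those, BOS has the highest on-time rate (%) (≈ 90).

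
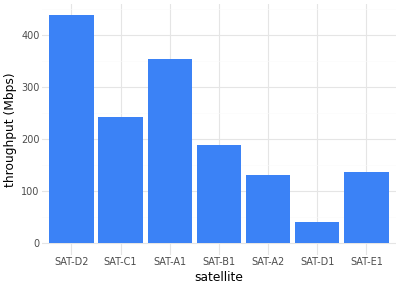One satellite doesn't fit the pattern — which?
SAT-D2

SAT-D2 ≈ 450; the rest sit between ≈ 50 and ≈ 350.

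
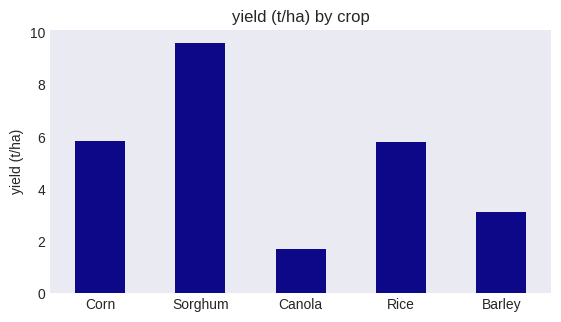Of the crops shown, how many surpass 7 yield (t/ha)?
Above 7: Sorghum.

1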